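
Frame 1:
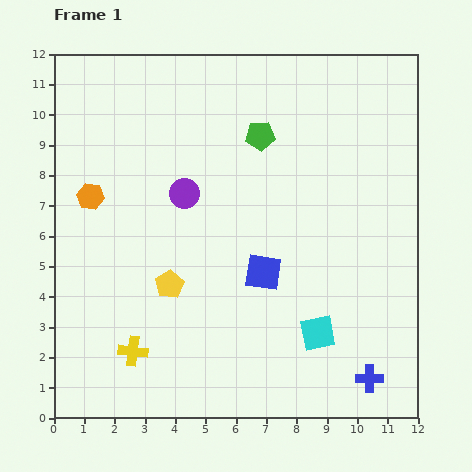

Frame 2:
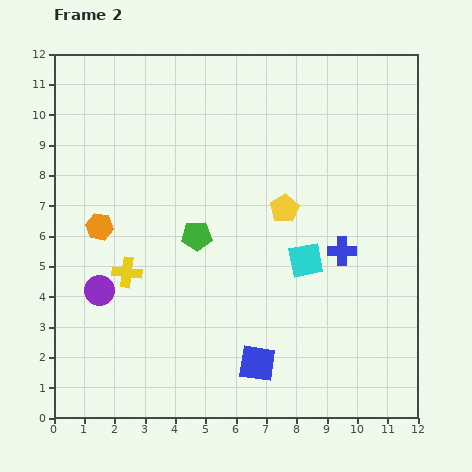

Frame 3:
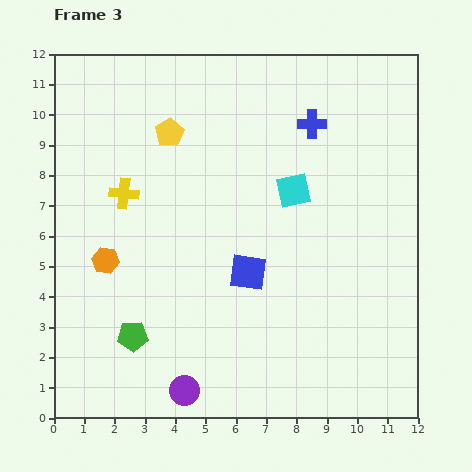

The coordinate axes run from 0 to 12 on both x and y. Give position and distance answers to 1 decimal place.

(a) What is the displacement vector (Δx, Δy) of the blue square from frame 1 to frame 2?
(-0.2, -3.0)

The blue square was at (6.9, 4.8) in frame 1 and (6.7, 1.8) in frame 2.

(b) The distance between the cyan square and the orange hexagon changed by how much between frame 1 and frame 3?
-2.1

Distance in frame 1: 8.7. Distance in frame 3: 6.6.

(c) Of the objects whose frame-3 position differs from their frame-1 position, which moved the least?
the blue square

(moved 0.5)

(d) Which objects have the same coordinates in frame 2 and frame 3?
none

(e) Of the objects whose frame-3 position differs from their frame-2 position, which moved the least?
the orange hexagon

(moved 1.1)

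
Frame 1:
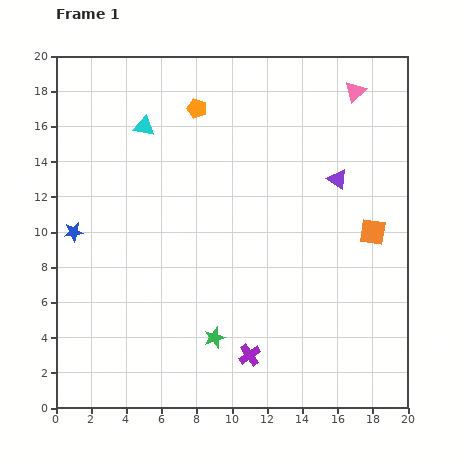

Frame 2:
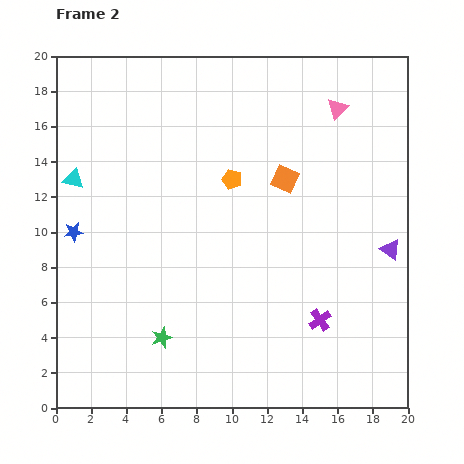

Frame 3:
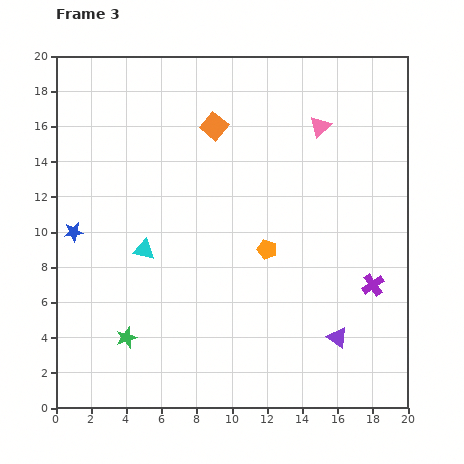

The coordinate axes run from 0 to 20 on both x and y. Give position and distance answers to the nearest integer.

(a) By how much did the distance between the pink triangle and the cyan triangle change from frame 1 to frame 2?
+4

Distance in frame 1: 12. Distance in frame 2: 16.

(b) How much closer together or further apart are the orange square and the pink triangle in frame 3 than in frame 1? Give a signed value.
-2

Distance in frame 1: 8. Distance in frame 3: 6.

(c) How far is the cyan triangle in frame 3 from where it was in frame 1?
7

The cyan triangle moved from (5, 16) to (5, 9), a distance of √(0² + 7²) ≈ 7.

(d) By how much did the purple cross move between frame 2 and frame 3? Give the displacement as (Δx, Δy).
(3, 2)

The purple cross was at (15, 5) in frame 2 and (18, 7) in frame 3.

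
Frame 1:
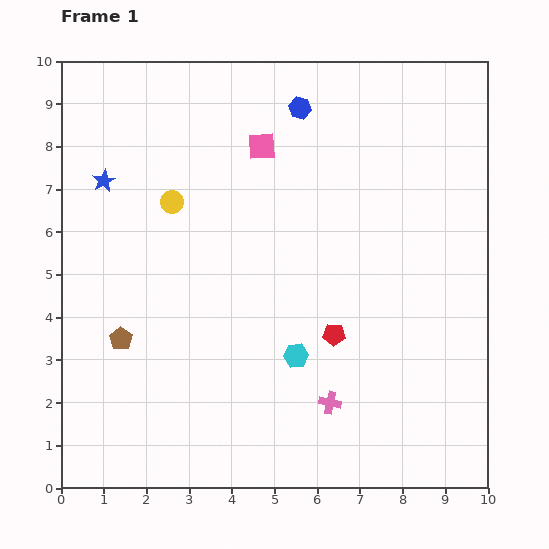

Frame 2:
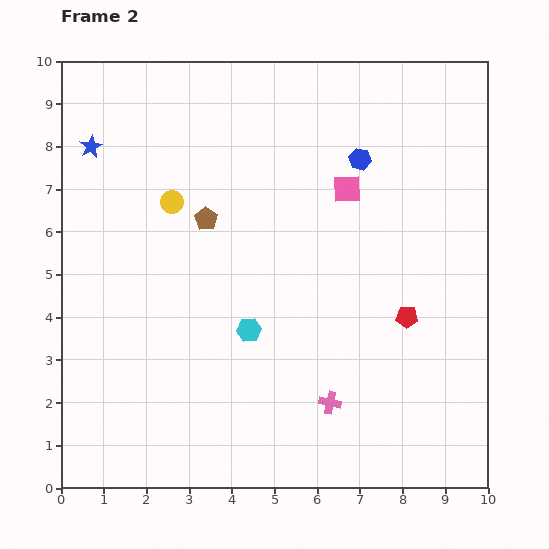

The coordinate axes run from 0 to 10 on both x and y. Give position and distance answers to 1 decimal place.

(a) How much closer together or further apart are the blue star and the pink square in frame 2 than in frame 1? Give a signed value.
+2.3

Distance in frame 1: 3.8. Distance in frame 2: 6.1.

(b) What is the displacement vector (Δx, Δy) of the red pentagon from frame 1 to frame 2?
(1.7, 0.4)

The red pentagon was at (6.4, 3.6) in frame 1 and (8.1, 4.0) in frame 2.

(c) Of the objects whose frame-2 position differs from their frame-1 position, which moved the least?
the blue star

(moved 0.9)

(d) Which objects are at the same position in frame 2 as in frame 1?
the pink cross, the yellow circle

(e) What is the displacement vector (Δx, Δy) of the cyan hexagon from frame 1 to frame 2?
(-1.1, 0.6)

The cyan hexagon was at (5.5, 3.1) in frame 1 and (4.4, 3.7) in frame 2.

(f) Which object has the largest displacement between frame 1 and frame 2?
the brown pentagon

(moved 3.4; next 2.2)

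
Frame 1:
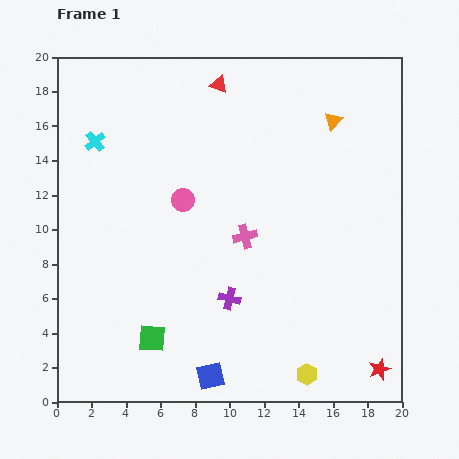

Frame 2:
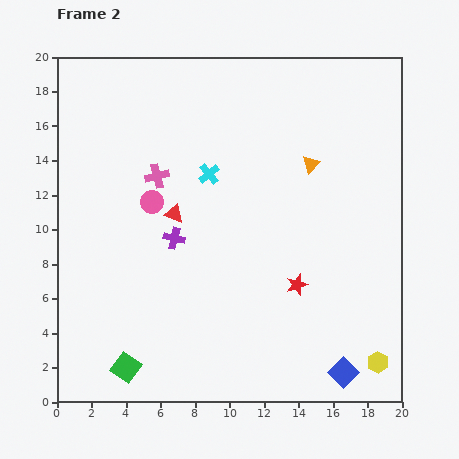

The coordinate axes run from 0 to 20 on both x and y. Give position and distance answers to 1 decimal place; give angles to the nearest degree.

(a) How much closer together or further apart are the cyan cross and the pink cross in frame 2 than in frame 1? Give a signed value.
-7.3

Distance in frame 1: 10.3. Distance in frame 2: 3.0.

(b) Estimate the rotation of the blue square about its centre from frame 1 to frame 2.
33° counter-clockwise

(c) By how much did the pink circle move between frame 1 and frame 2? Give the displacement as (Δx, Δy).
(-1.8, -0.1)

The pink circle was at (7.3, 11.7) in frame 1 and (5.5, 11.6) in frame 2.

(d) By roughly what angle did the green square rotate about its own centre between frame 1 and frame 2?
31° clockwise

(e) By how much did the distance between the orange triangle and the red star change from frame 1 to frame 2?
-7.7

Distance in frame 1: 14.7. Distance in frame 2: 7.0.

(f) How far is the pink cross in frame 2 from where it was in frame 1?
6.2

The pink cross moved from (10.9, 9.6) to (5.8, 13.1), a distance of √(5.1² + 3.5²) ≈ 6.2.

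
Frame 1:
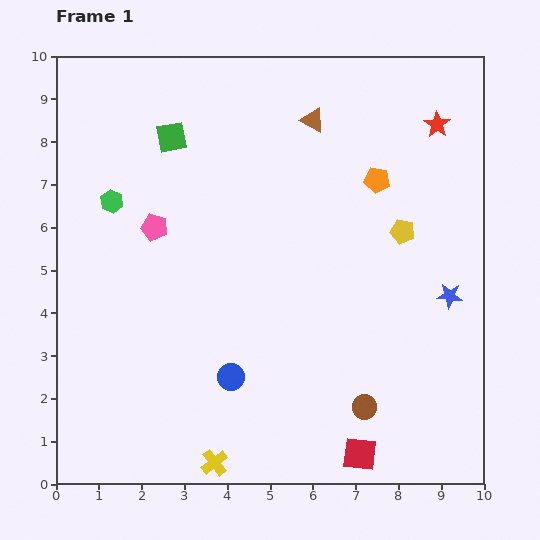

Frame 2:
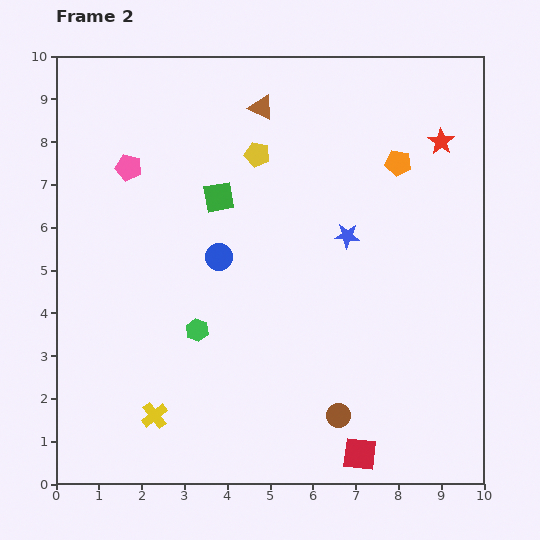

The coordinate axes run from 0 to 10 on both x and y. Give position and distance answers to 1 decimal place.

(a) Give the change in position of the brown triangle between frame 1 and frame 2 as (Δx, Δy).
(-1.2, 0.3)

The brown triangle was at (6.0, 8.5) in frame 1 and (4.8, 8.8) in frame 2.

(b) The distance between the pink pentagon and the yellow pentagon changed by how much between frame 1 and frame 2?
-2.8

Distance in frame 1: 5.8. Distance in frame 2: 3.0.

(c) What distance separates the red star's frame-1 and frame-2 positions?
0.4

The red star moved from (8.9, 8.4) to (9.0, 8.0), a distance of √(0.1² + 0.4²) ≈ 0.4.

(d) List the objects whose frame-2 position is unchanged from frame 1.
the red square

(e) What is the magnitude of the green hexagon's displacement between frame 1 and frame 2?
3.6

The green hexagon moved from (1.3, 6.6) to (3.3, 3.6), a distance of √(2.0² + 3.0²) ≈ 3.6.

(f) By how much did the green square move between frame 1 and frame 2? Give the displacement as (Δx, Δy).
(1.1, -1.4)

The green square was at (2.7, 8.1) in frame 1 and (3.8, 6.7) in frame 2.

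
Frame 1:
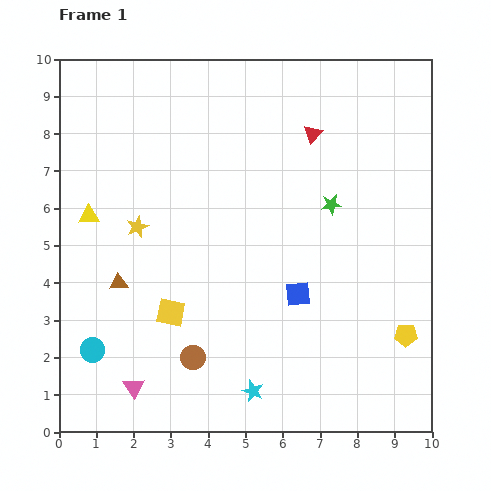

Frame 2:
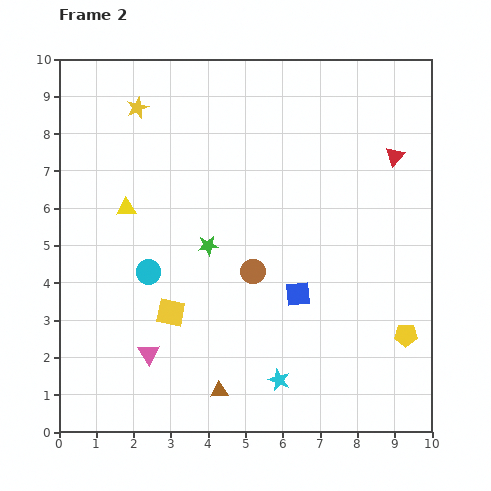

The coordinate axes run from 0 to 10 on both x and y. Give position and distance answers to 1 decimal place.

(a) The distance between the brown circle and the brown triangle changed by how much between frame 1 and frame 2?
+0.5

Distance in frame 1: 2.8. Distance in frame 2: 3.3.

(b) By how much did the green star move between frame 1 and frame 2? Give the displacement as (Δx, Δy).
(-3.3, -1.1)

The green star was at (7.3, 6.1) in frame 1 and (4.0, 5.0) in frame 2.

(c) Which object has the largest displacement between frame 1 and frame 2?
the brown triangle

(moved 4.0; next 3.5)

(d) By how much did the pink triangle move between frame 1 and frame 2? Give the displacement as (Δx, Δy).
(0.4, 0.9)

The pink triangle was at (2.0, 1.2) in frame 1 and (2.4, 2.1) in frame 2.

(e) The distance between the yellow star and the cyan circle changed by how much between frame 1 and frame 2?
+0.9

Distance in frame 1: 3.5. Distance in frame 2: 4.4.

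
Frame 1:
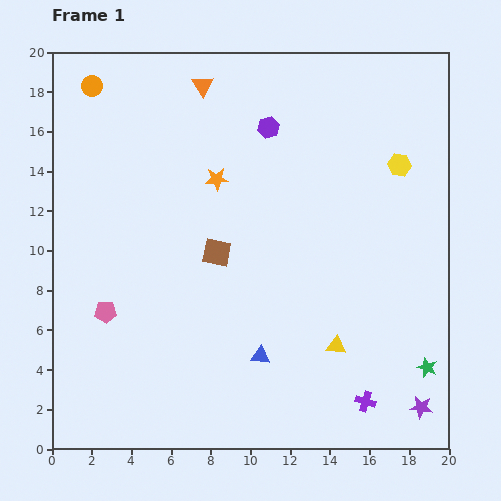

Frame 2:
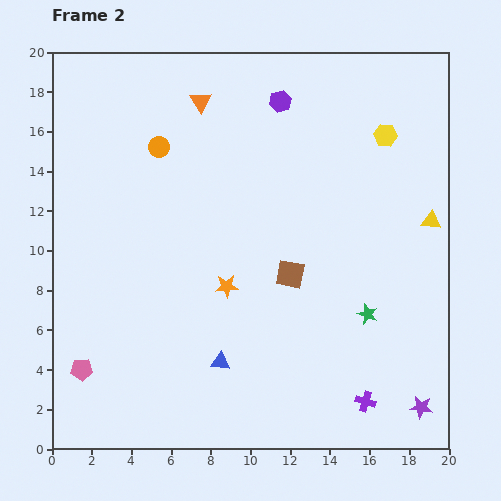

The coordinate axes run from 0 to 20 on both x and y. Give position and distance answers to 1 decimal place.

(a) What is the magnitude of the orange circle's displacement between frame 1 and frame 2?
4.6

The orange circle moved from (2.0, 18.3) to (5.4, 15.2), a distance of √(3.4² + 3.1²) ≈ 4.6.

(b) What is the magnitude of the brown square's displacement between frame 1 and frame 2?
3.9

The brown square moved from (8.3, 9.9) to (12.0, 8.8), a distance of √(3.7² + 1.1²) ≈ 3.9.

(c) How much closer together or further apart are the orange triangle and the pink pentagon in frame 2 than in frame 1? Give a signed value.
+2.4

Distance in frame 1: 12.4. Distance in frame 2: 14.8.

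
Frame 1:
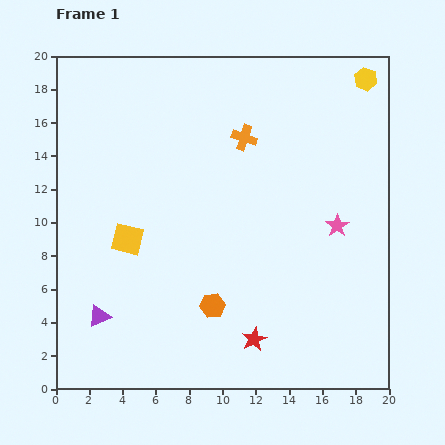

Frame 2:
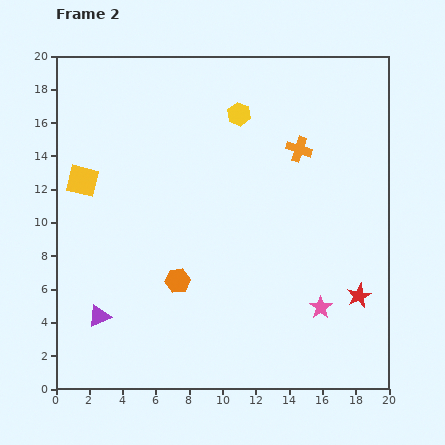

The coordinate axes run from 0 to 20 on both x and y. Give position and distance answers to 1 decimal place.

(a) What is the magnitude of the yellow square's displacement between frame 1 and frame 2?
4.4

The yellow square moved from (4.3, 9.0) to (1.6, 12.5), a distance of √(2.7² + 3.5²) ≈ 4.4.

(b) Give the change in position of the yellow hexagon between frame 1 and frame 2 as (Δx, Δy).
(-7.6, -2.1)

The yellow hexagon was at (18.6, 18.6) in frame 1 and (11.0, 16.5) in frame 2.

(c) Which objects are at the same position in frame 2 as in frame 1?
the purple triangle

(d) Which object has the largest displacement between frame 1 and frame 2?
the yellow hexagon

(moved 7.9; next 6.8)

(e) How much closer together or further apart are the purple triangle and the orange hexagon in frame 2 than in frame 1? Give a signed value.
-1.7

Distance in frame 1: 6.8. Distance in frame 2: 5.1.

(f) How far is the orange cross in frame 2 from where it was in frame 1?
3.4

The orange cross moved from (11.3, 15.1) to (14.6, 14.4), a distance of √(3.3² + 0.7²) ≈ 3.4.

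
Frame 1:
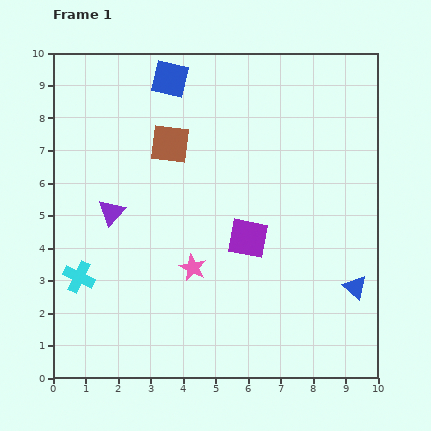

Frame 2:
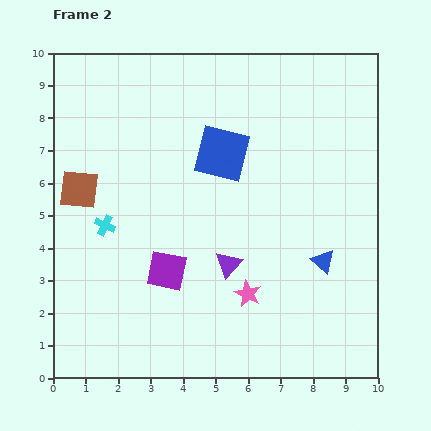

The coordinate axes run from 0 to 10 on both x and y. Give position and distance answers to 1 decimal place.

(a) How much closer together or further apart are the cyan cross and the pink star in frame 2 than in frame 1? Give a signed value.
+1.4

Distance in frame 1: 3.5. Distance in frame 2: 4.9.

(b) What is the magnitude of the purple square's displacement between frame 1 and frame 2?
2.7

The purple square moved from (6.0, 4.3) to (3.5, 3.3), a distance of √(2.5² + 1.0²) ≈ 2.7.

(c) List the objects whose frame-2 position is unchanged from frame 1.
none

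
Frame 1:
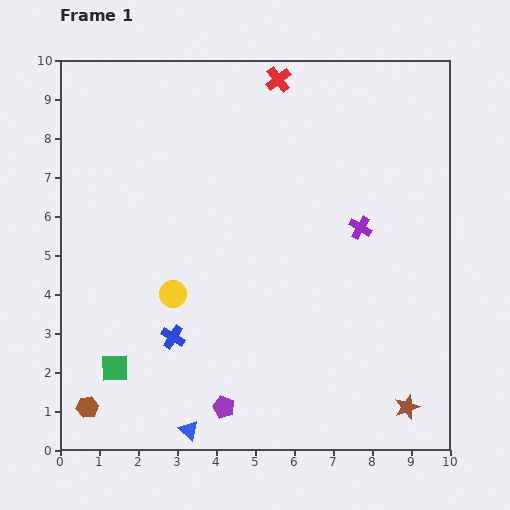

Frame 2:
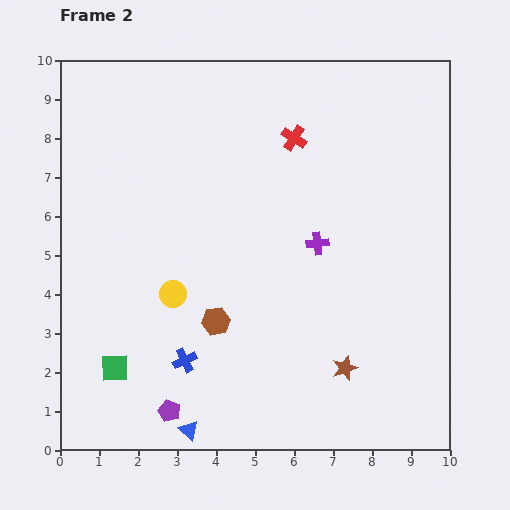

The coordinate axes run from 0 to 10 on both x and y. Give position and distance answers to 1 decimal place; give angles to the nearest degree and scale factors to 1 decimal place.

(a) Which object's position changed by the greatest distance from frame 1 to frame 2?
the brown hexagon

(moved 4.0; next 1.9)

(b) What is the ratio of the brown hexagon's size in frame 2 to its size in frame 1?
1.3×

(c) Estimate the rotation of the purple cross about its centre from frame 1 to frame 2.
35° counter-clockwise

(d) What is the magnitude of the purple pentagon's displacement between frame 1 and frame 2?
1.4

The purple pentagon moved from (4.2, 1.1) to (2.8, 1.0), a distance of √(1.4² + 0.1²) ≈ 1.4.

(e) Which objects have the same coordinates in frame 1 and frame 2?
the blue triangle, the green square, the yellow circle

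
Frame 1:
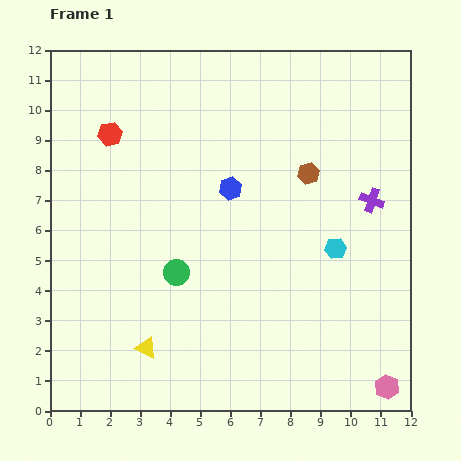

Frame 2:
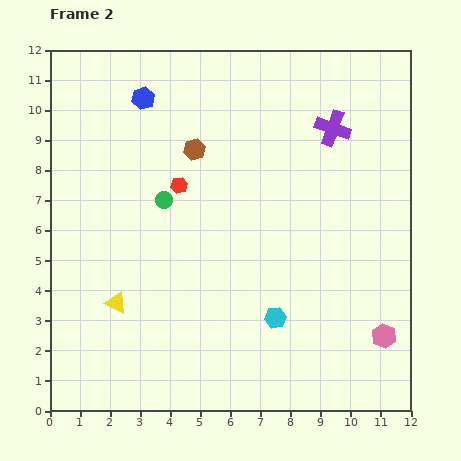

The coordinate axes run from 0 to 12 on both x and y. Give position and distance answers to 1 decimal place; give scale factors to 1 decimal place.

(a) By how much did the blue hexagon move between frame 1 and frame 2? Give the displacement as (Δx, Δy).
(-2.9, 3.0)

The blue hexagon was at (6.0, 7.4) in frame 1 and (3.1, 10.4) in frame 2.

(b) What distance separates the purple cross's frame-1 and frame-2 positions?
2.7

The purple cross moved from (10.7, 7.0) to (9.4, 9.4), a distance of √(1.3² + 2.4²) ≈ 2.7.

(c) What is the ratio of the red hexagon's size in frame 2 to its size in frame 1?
0.7×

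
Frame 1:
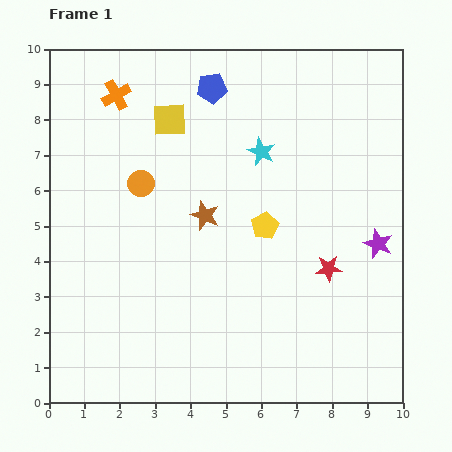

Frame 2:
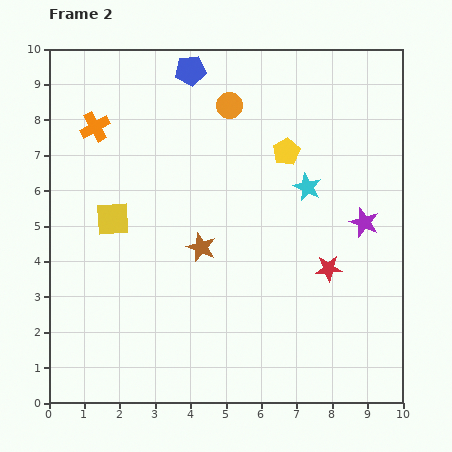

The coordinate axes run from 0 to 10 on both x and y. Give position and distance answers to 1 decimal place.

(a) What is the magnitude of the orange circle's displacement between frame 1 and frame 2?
3.3

The orange circle moved from (2.6, 6.2) to (5.1, 8.4), a distance of √(2.5² + 2.2²) ≈ 3.3.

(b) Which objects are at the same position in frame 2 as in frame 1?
the red star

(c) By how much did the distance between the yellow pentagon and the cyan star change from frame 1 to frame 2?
-0.9

Distance in frame 1: 2.1. Distance in frame 2: 1.2.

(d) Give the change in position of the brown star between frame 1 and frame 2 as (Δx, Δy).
(-0.1, -0.9)

The brown star was at (4.4, 5.3) in frame 1 and (4.3, 4.4) in frame 2.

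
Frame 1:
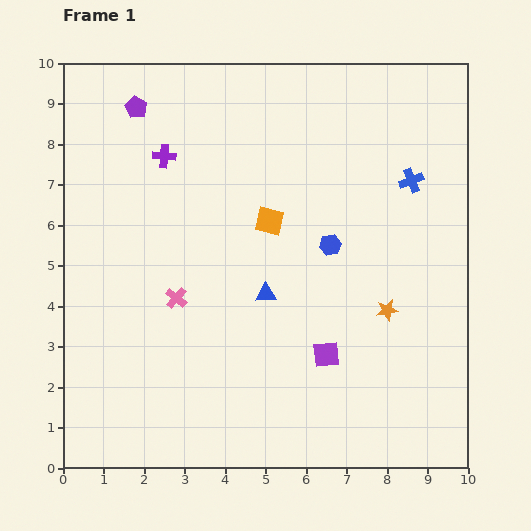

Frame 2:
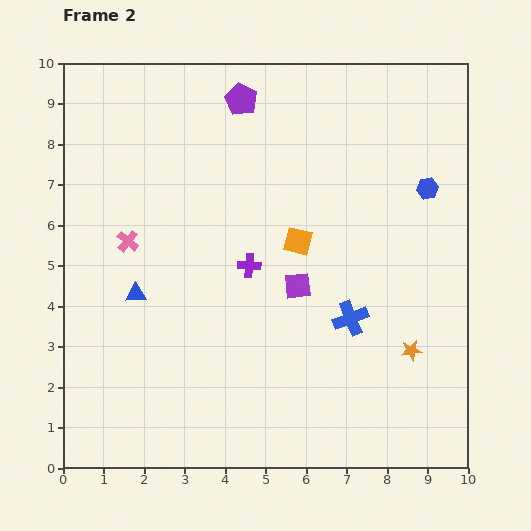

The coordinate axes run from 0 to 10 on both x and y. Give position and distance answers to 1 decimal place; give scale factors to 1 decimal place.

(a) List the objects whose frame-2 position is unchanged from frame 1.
none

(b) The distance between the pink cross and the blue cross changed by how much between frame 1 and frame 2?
-0.7

Distance in frame 1: 6.5. Distance in frame 2: 5.8.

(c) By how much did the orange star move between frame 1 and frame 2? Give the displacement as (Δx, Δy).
(0.6, -1.0)

The orange star was at (8.0, 3.9) in frame 1 and (8.6, 2.9) in frame 2.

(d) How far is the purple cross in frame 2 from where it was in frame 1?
3.4

The purple cross moved from (2.5, 7.7) to (4.6, 5.0), a distance of √(2.1² + 2.7²) ≈ 3.4.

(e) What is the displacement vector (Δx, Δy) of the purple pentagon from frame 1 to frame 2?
(2.6, 0.2)

The purple pentagon was at (1.8, 8.9) in frame 1 and (4.4, 9.1) in frame 2.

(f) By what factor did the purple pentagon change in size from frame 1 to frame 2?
1.5×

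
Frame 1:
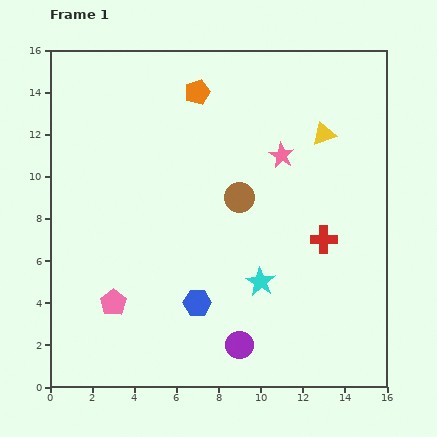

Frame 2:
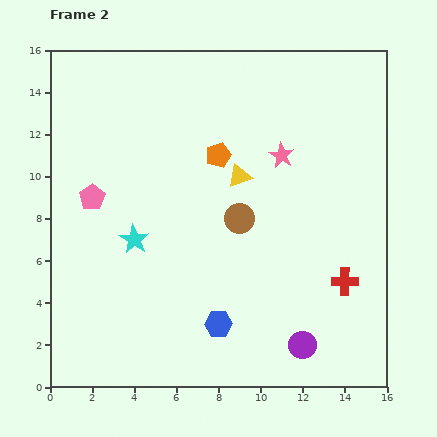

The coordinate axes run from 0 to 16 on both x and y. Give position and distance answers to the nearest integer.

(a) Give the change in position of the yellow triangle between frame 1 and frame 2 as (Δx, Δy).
(-4, -2)

The yellow triangle was at (13, 12) in frame 1 and (9, 10) in frame 2.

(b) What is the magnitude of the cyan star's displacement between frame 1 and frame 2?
6

The cyan star moved from (10, 5) to (4, 7), a distance of √(6² + 2²) ≈ 6.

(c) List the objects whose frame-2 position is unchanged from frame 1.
the pink star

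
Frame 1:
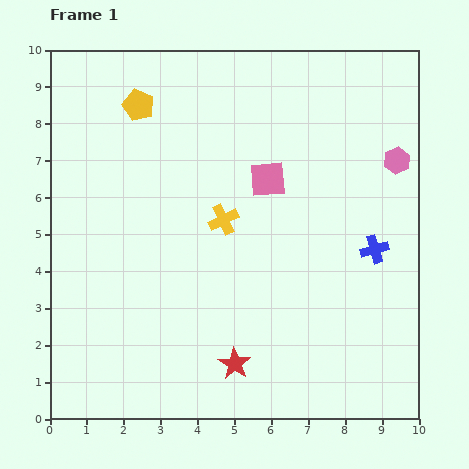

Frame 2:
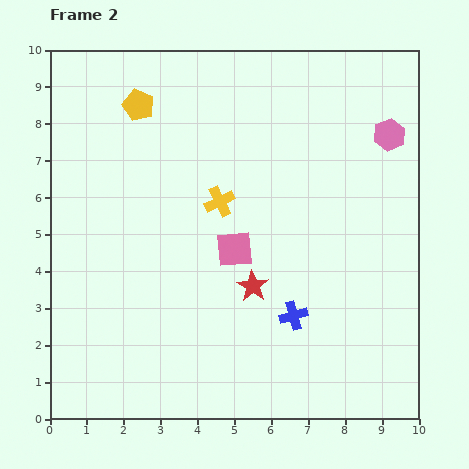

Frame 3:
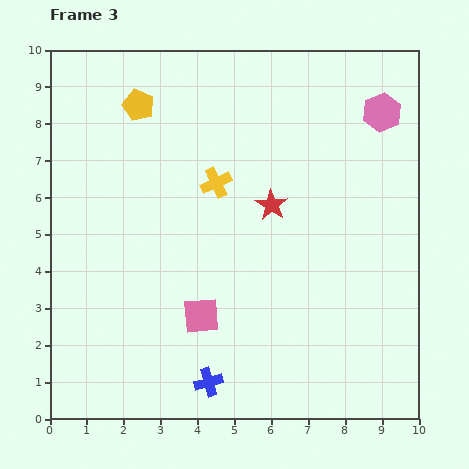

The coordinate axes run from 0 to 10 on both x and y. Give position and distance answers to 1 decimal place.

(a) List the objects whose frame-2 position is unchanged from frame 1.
the yellow pentagon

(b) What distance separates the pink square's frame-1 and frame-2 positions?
2.1

The pink square moved from (5.9, 6.5) to (5.0, 4.6), a distance of √(0.9² + 1.9²) ≈ 2.1.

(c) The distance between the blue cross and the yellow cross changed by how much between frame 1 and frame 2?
-0.5

Distance in frame 1: 4.2. Distance in frame 2: 3.7.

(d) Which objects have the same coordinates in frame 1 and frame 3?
the yellow pentagon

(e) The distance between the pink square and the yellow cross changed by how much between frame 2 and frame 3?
+2.2

Distance in frame 2: 1.4. Distance in frame 3: 3.6.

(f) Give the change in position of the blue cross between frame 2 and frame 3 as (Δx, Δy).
(-2.3, -1.8)

The blue cross was at (6.6, 2.8) in frame 2 and (4.3, 1.0) in frame 3.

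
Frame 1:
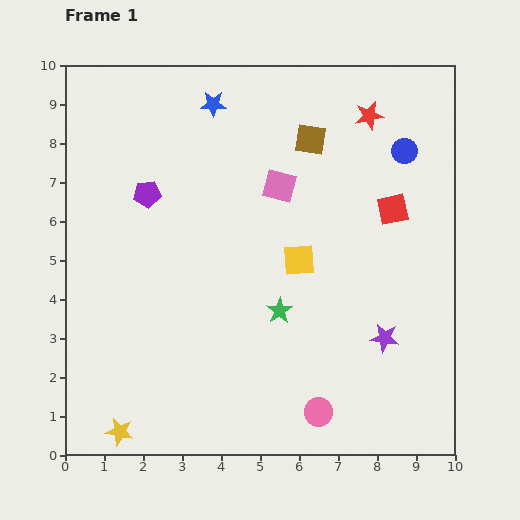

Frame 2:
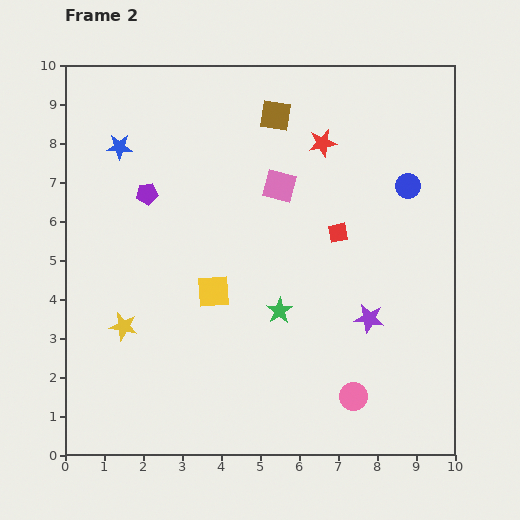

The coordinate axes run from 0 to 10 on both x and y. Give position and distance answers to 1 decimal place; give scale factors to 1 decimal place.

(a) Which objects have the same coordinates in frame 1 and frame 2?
the purple pentagon, the pink square, the green star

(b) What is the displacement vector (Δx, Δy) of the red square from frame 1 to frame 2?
(-1.4, -0.6)

The red square was at (8.4, 6.3) in frame 1 and (7.0, 5.7) in frame 2.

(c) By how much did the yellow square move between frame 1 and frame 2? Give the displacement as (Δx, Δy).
(-2.2, -0.8)

The yellow square was at (6.0, 5.0) in frame 1 and (3.8, 4.2) in frame 2.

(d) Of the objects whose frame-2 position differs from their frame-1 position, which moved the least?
the purple star

(moved 0.6)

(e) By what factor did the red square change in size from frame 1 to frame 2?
0.6×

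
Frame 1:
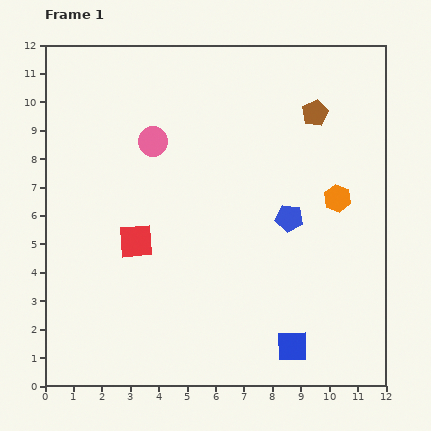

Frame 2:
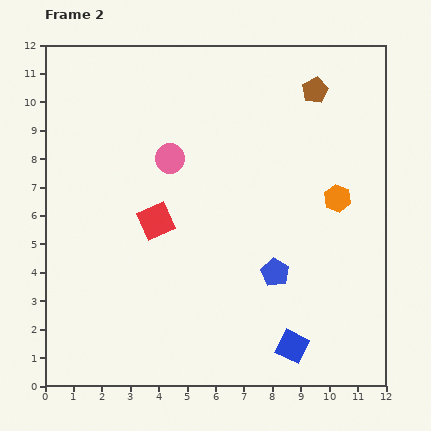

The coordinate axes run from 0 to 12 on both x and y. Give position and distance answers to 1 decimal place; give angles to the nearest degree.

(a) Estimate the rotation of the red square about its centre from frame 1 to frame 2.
19° counter-clockwise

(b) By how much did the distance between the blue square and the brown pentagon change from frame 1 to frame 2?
+0.8

Distance in frame 1: 8.2. Distance in frame 2: 9.0.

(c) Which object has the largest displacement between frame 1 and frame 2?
the blue pentagon

(moved 2.0; next 1.0)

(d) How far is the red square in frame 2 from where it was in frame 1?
1.0

The red square moved from (3.2, 5.1) to (3.9, 5.8), a distance of √(0.7² + 0.7²) ≈ 1.0.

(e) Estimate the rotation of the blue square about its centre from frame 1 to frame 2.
28° clockwise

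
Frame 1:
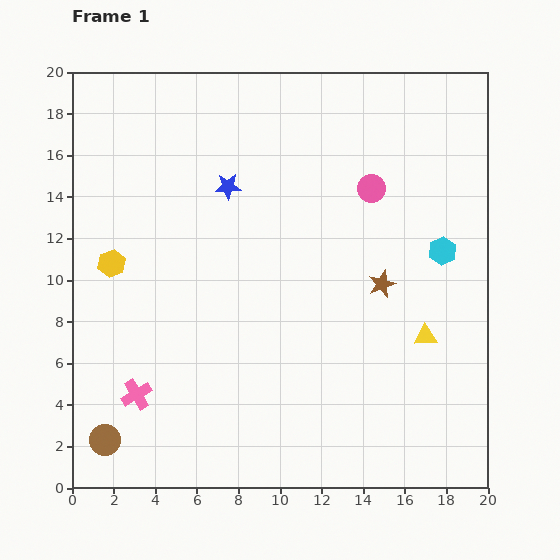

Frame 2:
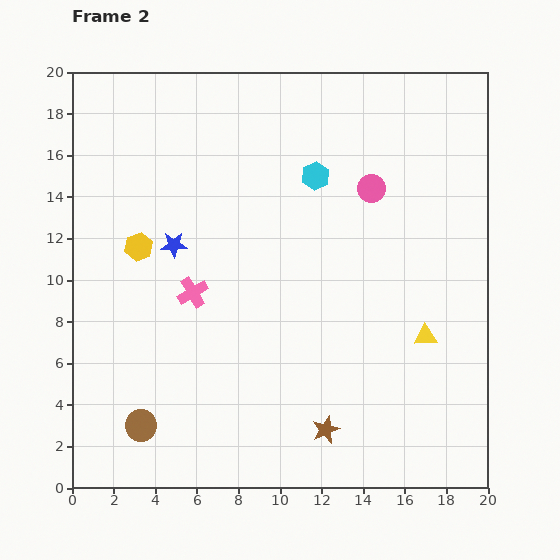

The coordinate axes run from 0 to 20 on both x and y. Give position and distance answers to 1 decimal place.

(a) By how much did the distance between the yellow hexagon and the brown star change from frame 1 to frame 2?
-0.4

Distance in frame 1: 13.0. Distance in frame 2: 12.6.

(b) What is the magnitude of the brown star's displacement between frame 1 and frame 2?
7.5

The brown star moved from (14.9, 9.8) to (12.2, 2.8), a distance of √(2.7² + 7.0²) ≈ 7.5.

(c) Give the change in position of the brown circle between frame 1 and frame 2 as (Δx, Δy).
(1.7, 0.7)

The brown circle was at (1.6, 2.3) in frame 1 and (3.3, 3.0) in frame 2.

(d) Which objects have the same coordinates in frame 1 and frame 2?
the pink circle, the yellow triangle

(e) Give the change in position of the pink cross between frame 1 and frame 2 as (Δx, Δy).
(2.7, 4.9)

The pink cross was at (3.1, 4.5) in frame 1 and (5.8, 9.4) in frame 2.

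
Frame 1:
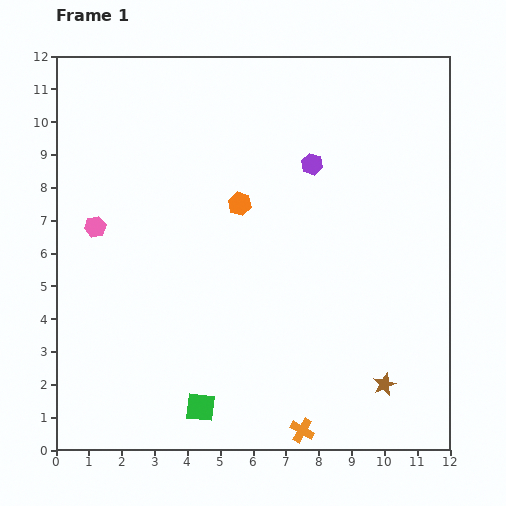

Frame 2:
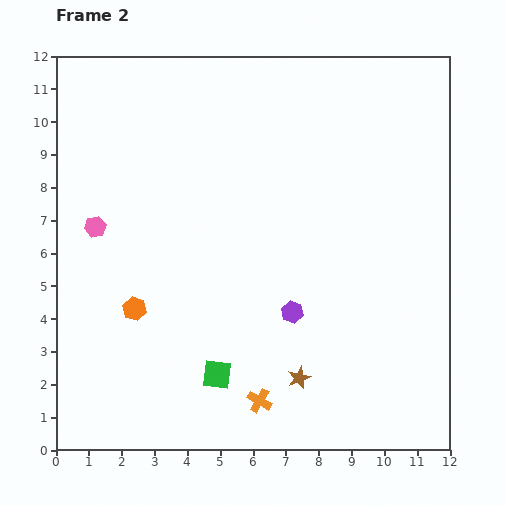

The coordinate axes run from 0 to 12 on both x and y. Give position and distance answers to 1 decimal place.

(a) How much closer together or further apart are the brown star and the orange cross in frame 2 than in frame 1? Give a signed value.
-1.5

Distance in frame 1: 2.9. Distance in frame 2: 1.4.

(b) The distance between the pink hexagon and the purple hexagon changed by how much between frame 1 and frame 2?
-0.4

Distance in frame 1: 6.9. Distance in frame 2: 6.5.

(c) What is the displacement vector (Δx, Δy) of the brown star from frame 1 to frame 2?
(-2.6, 0.2)

The brown star was at (10.0, 2.0) in frame 1 and (7.4, 2.2) in frame 2.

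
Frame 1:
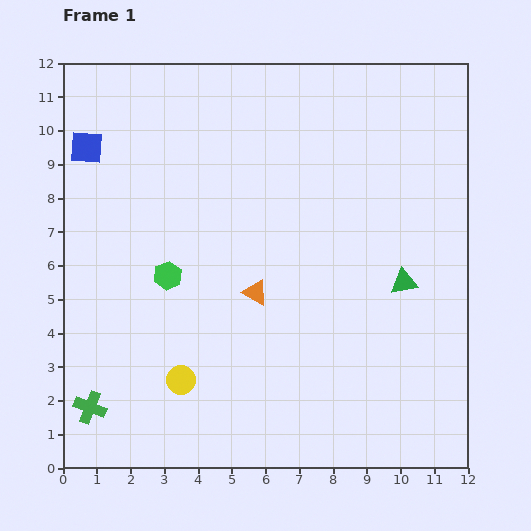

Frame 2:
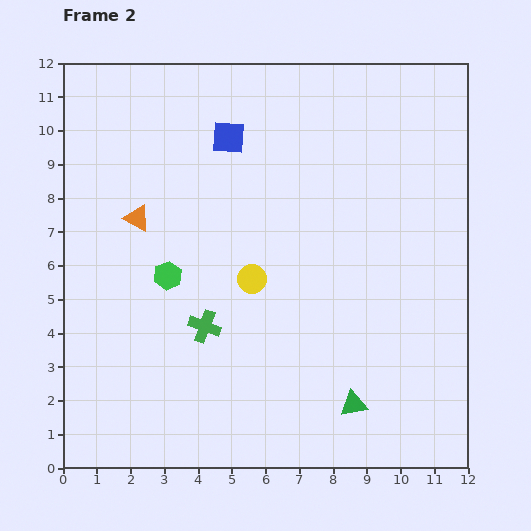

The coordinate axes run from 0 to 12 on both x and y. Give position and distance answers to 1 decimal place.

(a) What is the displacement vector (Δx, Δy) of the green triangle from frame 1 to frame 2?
(-1.5, -3.6)

The green triangle was at (10.1, 5.5) in frame 1 and (8.6, 1.9) in frame 2.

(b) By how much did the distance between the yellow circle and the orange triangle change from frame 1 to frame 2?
+0.4

Distance in frame 1: 3.4. Distance in frame 2: 3.8.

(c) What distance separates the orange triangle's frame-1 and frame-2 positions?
4.1

The orange triangle moved from (5.7, 5.2) to (2.2, 7.4), a distance of √(3.5² + 2.2²) ≈ 4.1.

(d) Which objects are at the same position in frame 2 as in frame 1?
the green hexagon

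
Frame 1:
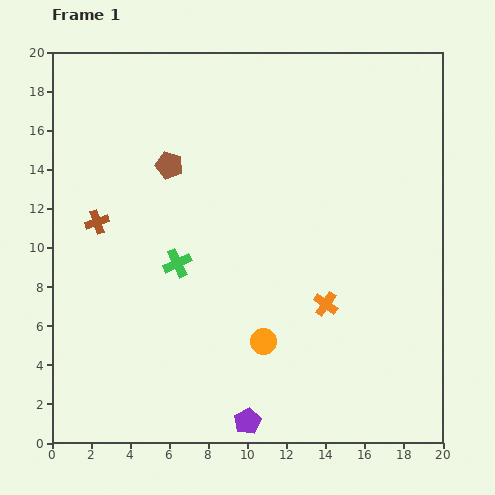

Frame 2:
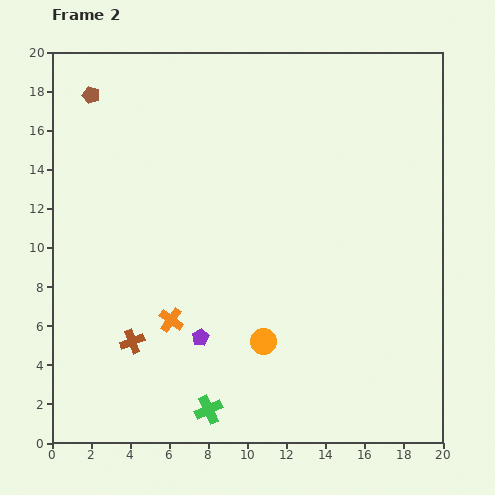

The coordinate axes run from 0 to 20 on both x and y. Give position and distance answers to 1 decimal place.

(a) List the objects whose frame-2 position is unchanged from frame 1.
the orange circle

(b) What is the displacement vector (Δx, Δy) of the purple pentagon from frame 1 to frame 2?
(-2.4, 4.3)

The purple pentagon was at (10.0, 1.1) in frame 1 and (7.6, 5.4) in frame 2.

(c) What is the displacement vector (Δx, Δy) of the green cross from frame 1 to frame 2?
(1.6, -7.5)

The green cross was at (6.4, 9.2) in frame 1 and (8.0, 1.7) in frame 2.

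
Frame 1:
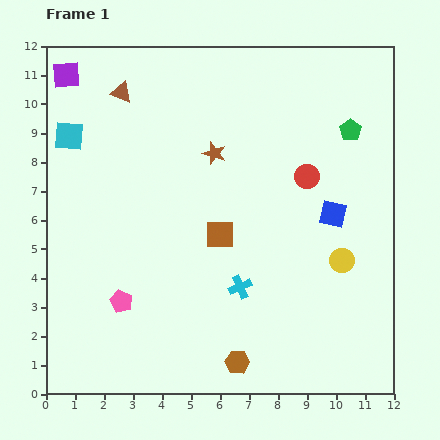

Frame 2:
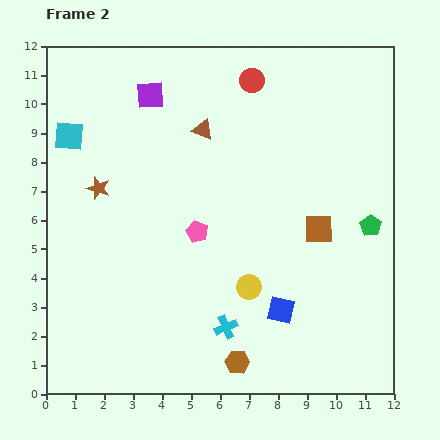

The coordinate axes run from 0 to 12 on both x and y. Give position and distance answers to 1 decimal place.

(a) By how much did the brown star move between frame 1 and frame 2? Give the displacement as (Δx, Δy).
(-4.0, -1.2)

The brown star was at (5.8, 8.3) in frame 1 and (1.8, 7.1) in frame 2.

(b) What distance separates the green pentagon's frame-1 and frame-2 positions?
3.4

The green pentagon moved from (10.5, 9.1) to (11.2, 5.8), a distance of √(0.7² + 3.3²) ≈ 3.4.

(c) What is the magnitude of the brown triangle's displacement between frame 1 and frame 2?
3.1

The brown triangle moved from (2.6, 10.4) to (5.4, 9.1), a distance of √(2.8² + 1.3²) ≈ 3.1.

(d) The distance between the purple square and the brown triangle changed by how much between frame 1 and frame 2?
+0.2

Distance in frame 1: 2.0. Distance in frame 2: 2.2.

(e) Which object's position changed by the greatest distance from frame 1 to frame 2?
the brown star

(moved 4.2; next 3.8)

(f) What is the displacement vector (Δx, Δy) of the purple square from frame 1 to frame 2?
(2.9, -0.7)

The purple square was at (0.7, 11.0) in frame 1 and (3.6, 10.3) in frame 2.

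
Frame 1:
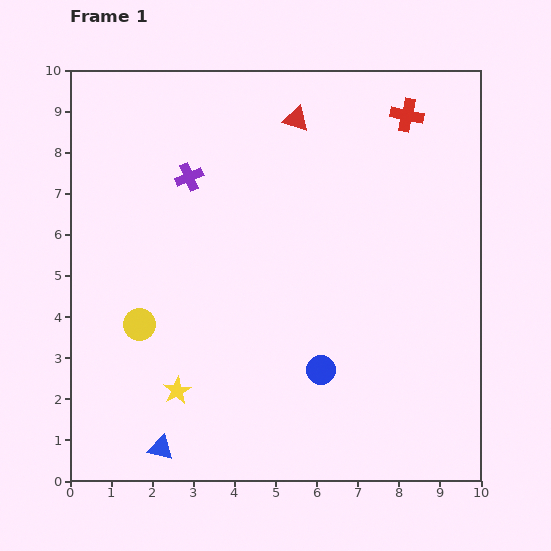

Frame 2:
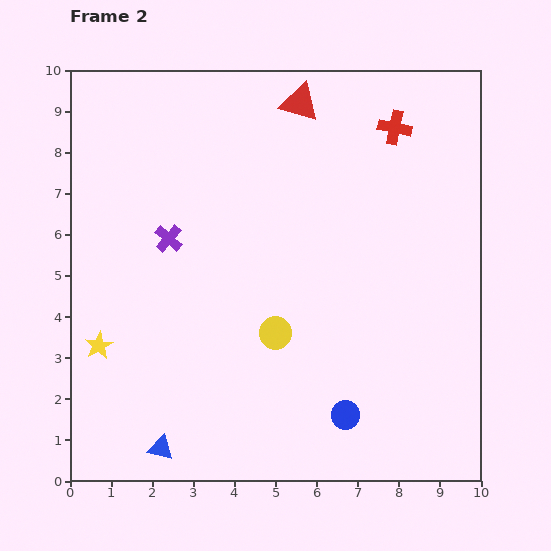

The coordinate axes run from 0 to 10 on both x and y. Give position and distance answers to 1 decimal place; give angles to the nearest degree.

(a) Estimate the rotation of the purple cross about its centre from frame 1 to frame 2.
26° counter-clockwise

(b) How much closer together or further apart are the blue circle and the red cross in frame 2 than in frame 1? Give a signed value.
+0.6

Distance in frame 1: 6.5. Distance in frame 2: 7.1.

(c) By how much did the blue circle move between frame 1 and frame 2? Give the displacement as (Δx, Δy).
(0.6, -1.1)

The blue circle was at (6.1, 2.7) in frame 1 and (6.7, 1.6) in frame 2.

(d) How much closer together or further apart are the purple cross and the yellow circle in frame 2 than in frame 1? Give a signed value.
-0.3

Distance in frame 1: 3.8. Distance in frame 2: 3.5.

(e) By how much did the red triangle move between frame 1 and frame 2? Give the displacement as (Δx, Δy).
(0.1, 0.4)

The red triangle was at (5.5, 8.8) in frame 1 and (5.6, 9.2) in frame 2.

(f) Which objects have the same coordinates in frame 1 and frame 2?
the blue triangle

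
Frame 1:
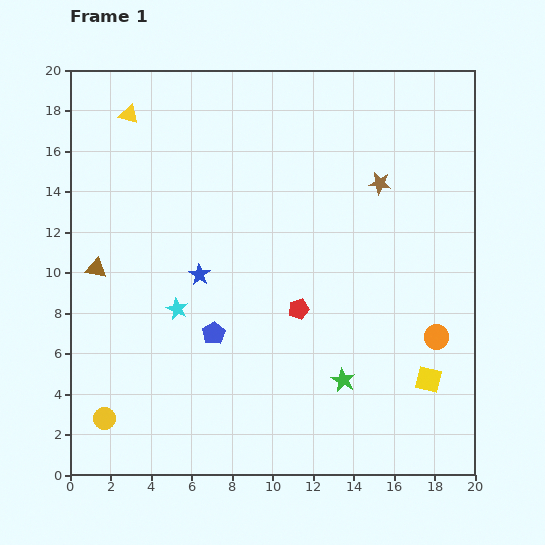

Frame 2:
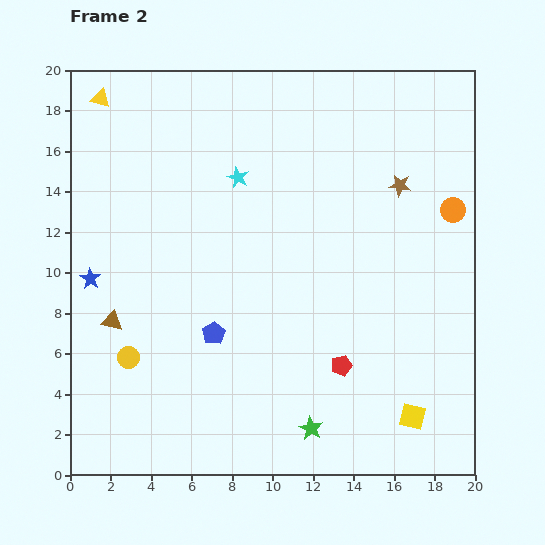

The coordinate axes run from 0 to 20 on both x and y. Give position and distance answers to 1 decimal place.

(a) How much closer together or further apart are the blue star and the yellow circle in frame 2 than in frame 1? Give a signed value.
-4.2

Distance in frame 1: 8.5. Distance in frame 2: 4.3.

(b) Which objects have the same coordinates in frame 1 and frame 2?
the blue pentagon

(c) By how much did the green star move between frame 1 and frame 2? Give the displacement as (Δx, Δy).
(-1.6, -2.4)

The green star was at (13.5, 4.7) in frame 1 and (11.9, 2.3) in frame 2.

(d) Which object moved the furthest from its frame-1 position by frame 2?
the cyan star

(moved 7.2; next 6.4)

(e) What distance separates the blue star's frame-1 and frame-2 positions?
5.4

The blue star moved from (6.4, 9.9) to (1.0, 9.7), a distance of √(5.4² + 0.2²) ≈ 5.4.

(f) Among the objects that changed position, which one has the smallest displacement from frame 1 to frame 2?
the brown star

(moved 1.0)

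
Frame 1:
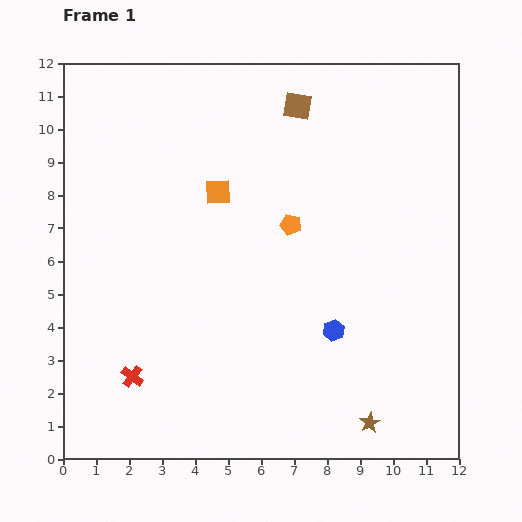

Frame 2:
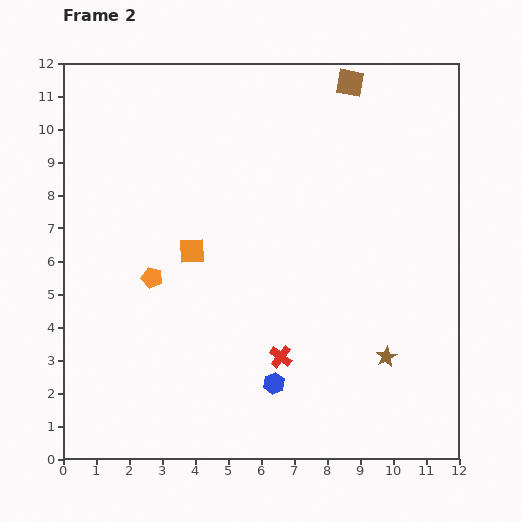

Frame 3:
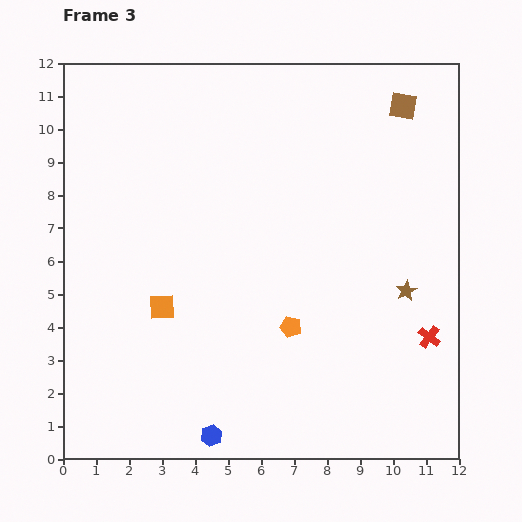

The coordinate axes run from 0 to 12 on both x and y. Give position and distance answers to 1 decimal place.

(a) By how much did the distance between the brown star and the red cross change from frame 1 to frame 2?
-4.1

Distance in frame 1: 7.3. Distance in frame 2: 3.2.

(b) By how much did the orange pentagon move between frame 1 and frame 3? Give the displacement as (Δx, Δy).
(0.0, -3.1)

The orange pentagon was at (6.9, 7.1) in frame 1 and (6.9, 4.0) in frame 3.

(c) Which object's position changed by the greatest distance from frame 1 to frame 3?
the red cross

(moved 9.1; next 4.9)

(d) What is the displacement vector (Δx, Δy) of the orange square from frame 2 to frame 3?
(-0.9, -1.7)

The orange square was at (3.9, 6.3) in frame 2 and (3.0, 4.6) in frame 3.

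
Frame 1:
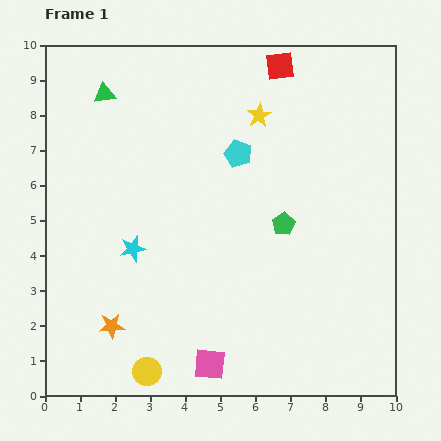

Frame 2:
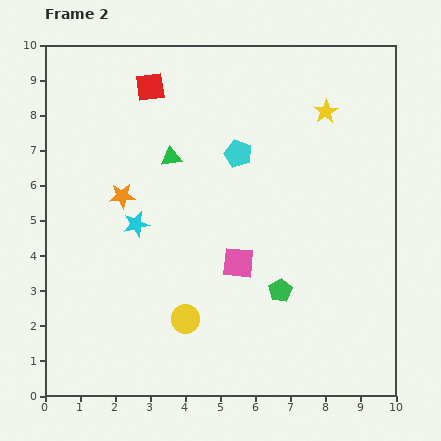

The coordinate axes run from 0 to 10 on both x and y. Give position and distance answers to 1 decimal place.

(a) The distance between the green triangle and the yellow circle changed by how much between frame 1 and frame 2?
-3.4

Distance in frame 1: 8.0. Distance in frame 2: 4.6.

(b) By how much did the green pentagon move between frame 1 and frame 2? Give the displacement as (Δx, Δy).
(-0.1, -1.9)

The green pentagon was at (6.8, 4.9) in frame 1 and (6.7, 3.0) in frame 2.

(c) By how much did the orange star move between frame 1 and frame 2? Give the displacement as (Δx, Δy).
(0.3, 3.7)

The orange star was at (1.9, 2.0) in frame 1 and (2.2, 5.7) in frame 2.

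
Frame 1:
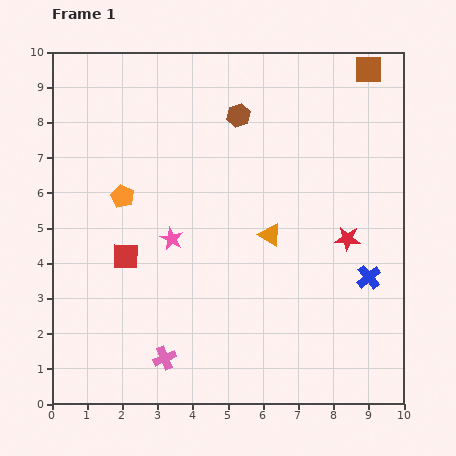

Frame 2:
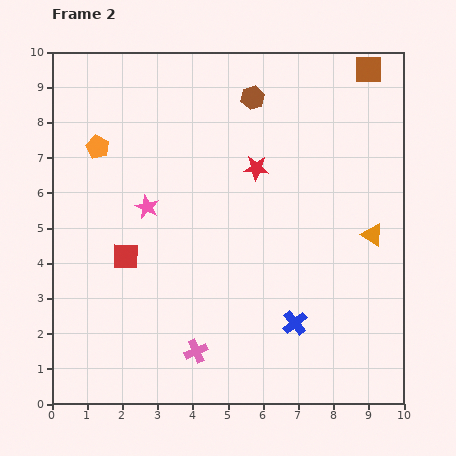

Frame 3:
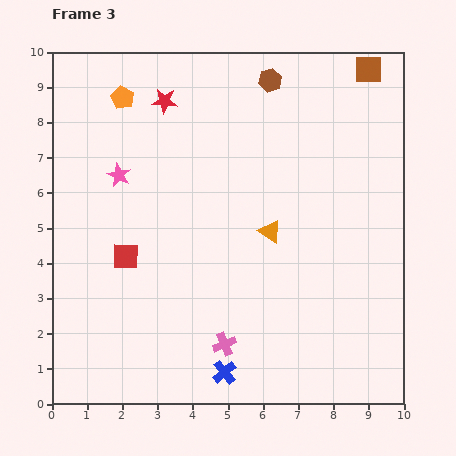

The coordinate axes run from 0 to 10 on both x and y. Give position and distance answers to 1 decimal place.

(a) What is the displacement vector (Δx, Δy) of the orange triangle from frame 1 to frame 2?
(2.9, 0.0)

The orange triangle was at (6.2, 4.8) in frame 1 and (9.1, 4.8) in frame 2.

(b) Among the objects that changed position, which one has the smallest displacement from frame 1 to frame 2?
the brown hexagon

(moved 0.6)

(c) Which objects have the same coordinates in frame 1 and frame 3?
the red square, the brown square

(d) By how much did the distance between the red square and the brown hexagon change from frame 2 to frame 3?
+0.7

Distance in frame 2: 5.8. Distance in frame 3: 6.5.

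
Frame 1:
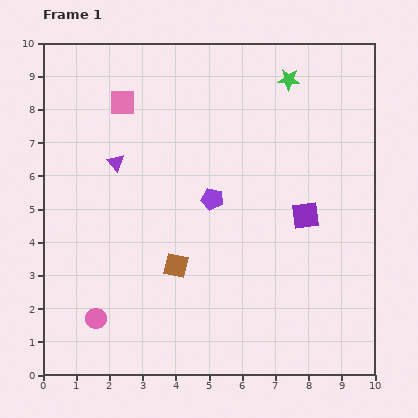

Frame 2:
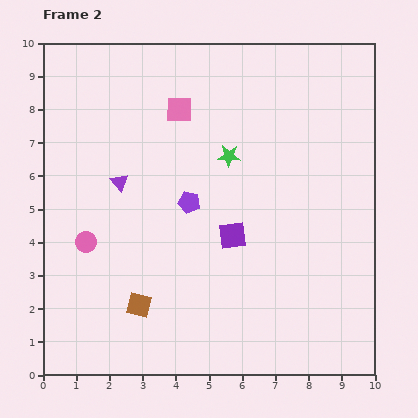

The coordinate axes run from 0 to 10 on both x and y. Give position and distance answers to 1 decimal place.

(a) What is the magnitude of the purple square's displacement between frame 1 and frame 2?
2.3

The purple square moved from (7.9, 4.8) to (5.7, 4.2), a distance of √(2.2² + 0.6²) ≈ 2.3.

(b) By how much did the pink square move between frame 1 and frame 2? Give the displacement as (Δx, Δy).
(1.7, -0.2)

The pink square was at (2.4, 8.2) in frame 1 and (4.1, 8.0) in frame 2.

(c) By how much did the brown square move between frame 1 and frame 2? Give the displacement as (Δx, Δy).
(-1.1, -1.2)

The brown square was at (4.0, 3.3) in frame 1 and (2.9, 2.1) in frame 2.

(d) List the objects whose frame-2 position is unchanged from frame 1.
none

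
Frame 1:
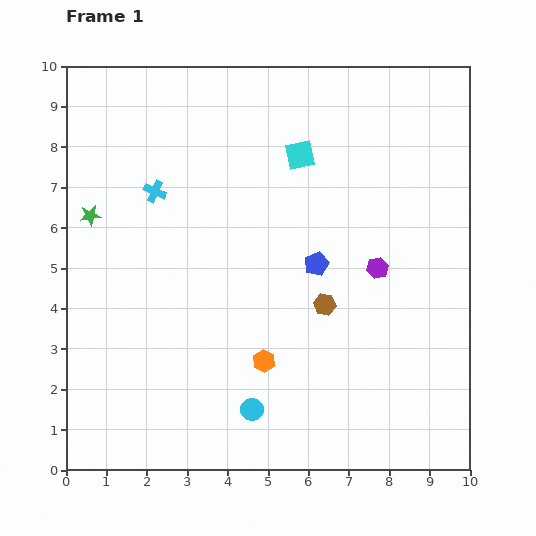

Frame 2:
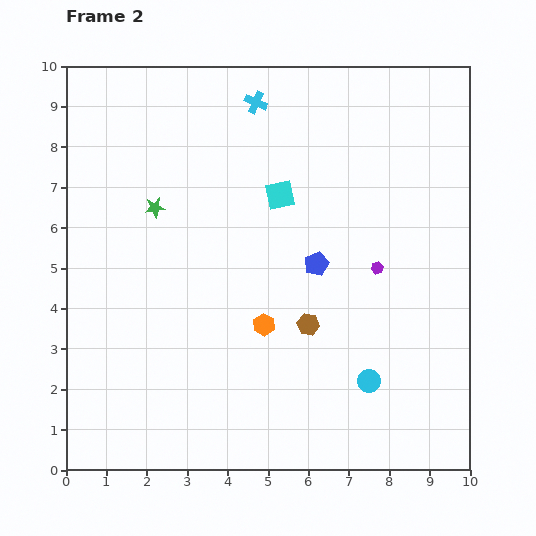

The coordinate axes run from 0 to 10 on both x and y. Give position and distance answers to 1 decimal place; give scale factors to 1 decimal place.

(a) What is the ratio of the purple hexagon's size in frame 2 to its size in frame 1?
0.6×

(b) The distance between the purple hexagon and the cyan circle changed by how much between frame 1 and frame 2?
-1.9

Distance in frame 1: 4.7. Distance in frame 2: 2.8.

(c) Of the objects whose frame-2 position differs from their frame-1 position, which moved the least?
the brown hexagon

(moved 0.6)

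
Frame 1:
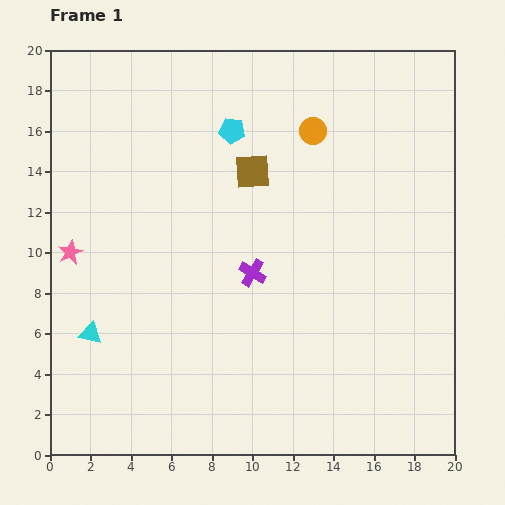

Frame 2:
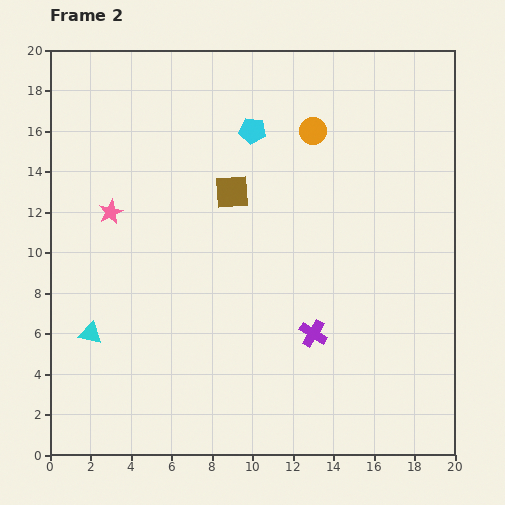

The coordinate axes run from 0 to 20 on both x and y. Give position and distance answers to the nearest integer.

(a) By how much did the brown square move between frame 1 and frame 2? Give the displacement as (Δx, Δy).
(-1, -1)

The brown square was at (10, 14) in frame 1 and (9, 13) in frame 2.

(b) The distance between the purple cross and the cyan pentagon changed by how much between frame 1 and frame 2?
+3

Distance in frame 1: 7. Distance in frame 2: 10.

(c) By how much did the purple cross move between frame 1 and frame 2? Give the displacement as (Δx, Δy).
(3, -3)

The purple cross was at (10, 9) in frame 1 and (13, 6) in frame 2.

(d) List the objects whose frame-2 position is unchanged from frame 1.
the cyan triangle, the orange circle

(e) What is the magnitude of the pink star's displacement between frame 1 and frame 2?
3

The pink star moved from (1, 10) to (3, 12), a distance of √(2² + 2²) ≈ 3.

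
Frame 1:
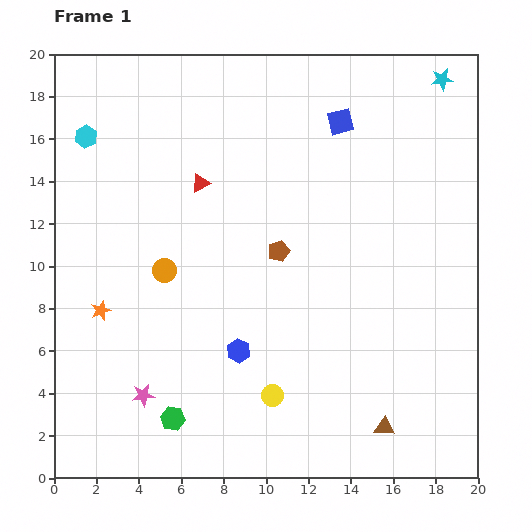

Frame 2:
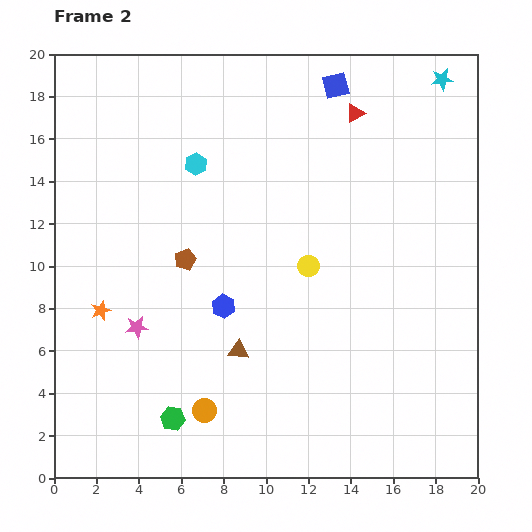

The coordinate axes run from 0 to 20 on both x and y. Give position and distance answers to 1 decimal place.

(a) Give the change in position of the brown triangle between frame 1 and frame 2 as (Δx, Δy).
(-6.9, 3.6)

The brown triangle was at (15.6, 2.4) in frame 1 and (8.7, 6.0) in frame 2.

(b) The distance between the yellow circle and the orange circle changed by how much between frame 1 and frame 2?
+0.6

Distance in frame 1: 7.8. Distance in frame 2: 8.4.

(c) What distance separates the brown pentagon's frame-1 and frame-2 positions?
4.4

The brown pentagon moved from (10.6, 10.7) to (6.2, 10.3), a distance of √(4.4² + 0.4²) ≈ 4.4.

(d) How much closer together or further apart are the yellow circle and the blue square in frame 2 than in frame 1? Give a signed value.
-4.7

Distance in frame 1: 13.3. Distance in frame 2: 8.6.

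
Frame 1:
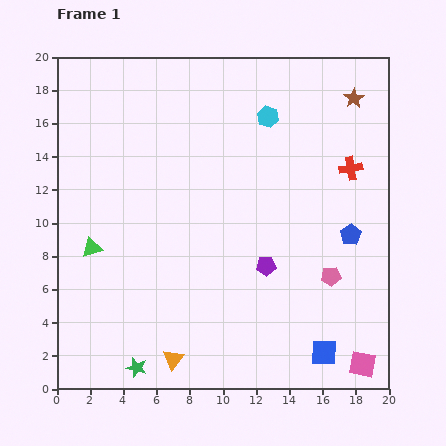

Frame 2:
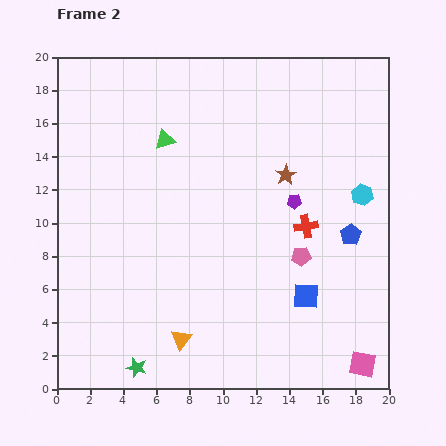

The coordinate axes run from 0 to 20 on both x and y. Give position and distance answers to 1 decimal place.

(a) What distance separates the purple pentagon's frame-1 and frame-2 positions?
4.3

The purple pentagon moved from (12.6, 7.4) to (14.3, 11.3), a distance of √(1.7² + 3.9²) ≈ 4.3.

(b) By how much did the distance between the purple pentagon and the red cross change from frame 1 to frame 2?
-6.1

Distance in frame 1: 7.8. Distance in frame 2: 1.7.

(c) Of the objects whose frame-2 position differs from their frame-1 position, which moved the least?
the orange triangle

(moved 1.3)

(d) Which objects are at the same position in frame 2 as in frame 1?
the blue pentagon, the pink square, the green star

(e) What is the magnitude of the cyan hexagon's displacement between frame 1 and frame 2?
7.4

The cyan hexagon moved from (12.7, 16.4) to (18.4, 11.7), a distance of √(5.7² + 4.7²) ≈ 7.4.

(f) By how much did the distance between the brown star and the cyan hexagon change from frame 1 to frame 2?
-0.5

Distance in frame 1: 5.3. Distance in frame 2: 4.8.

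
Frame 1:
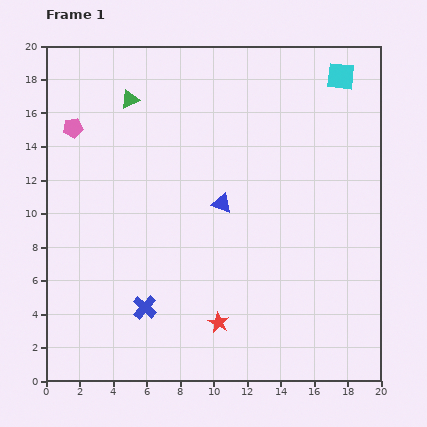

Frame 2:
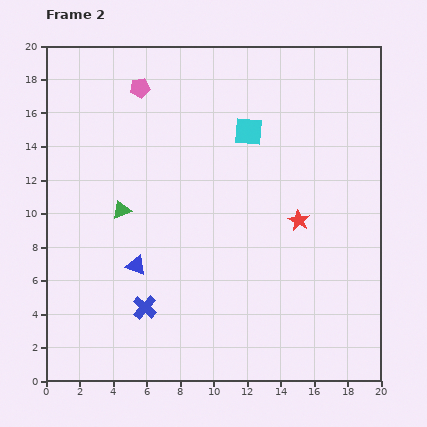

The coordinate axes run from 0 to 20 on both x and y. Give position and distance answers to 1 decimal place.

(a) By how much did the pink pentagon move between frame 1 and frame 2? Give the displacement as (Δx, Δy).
(4.0, 2.4)

The pink pentagon was at (1.6, 15.1) in frame 1 and (5.6, 17.5) in frame 2.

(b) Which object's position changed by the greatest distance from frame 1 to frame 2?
the red star

(moved 7.8; next 6.6)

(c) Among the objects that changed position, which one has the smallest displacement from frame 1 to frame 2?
the pink pentagon

(moved 4.7)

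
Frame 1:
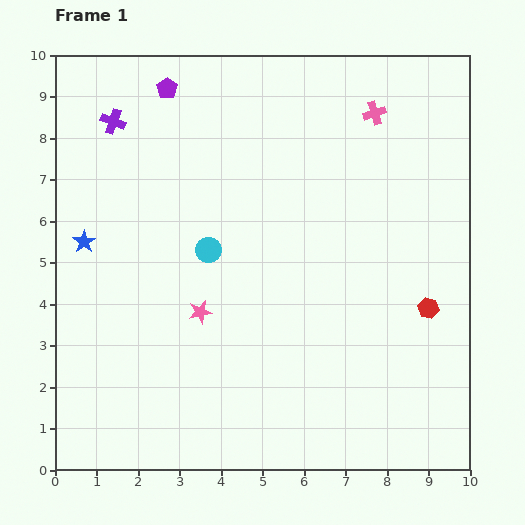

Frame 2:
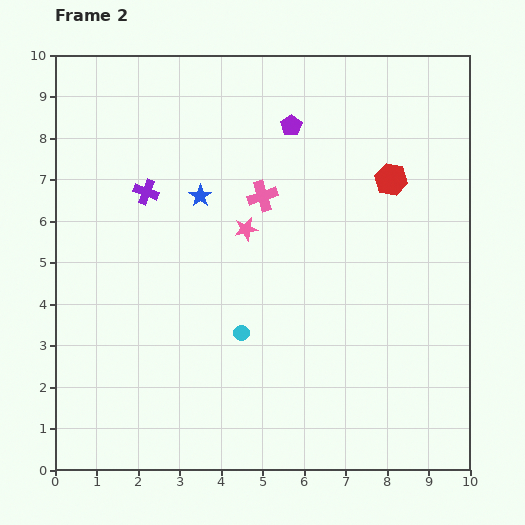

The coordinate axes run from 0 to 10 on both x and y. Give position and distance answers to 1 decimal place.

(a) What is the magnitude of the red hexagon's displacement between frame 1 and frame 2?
3.2

The red hexagon moved from (9.0, 3.9) to (8.1, 7.0), a distance of √(0.9² + 3.1²) ≈ 3.2.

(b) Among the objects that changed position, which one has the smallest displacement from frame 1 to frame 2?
the purple cross

(moved 1.9)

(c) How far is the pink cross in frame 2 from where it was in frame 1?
3.4

The pink cross moved from (7.7, 8.6) to (5.0, 6.6), a distance of √(2.7² + 2.0²) ≈ 3.4.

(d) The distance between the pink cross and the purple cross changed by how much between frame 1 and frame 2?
-3.5

Distance in frame 1: 6.3. Distance in frame 2: 2.8.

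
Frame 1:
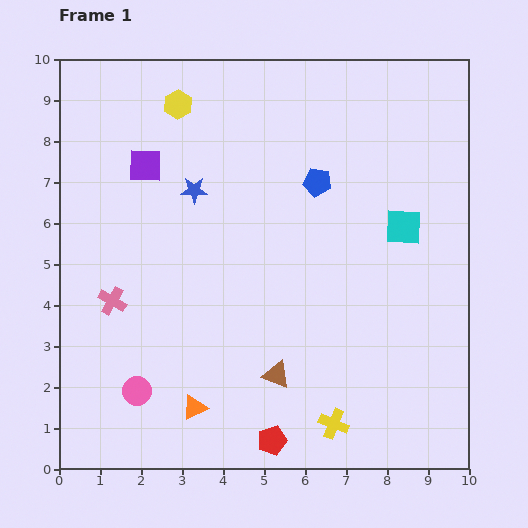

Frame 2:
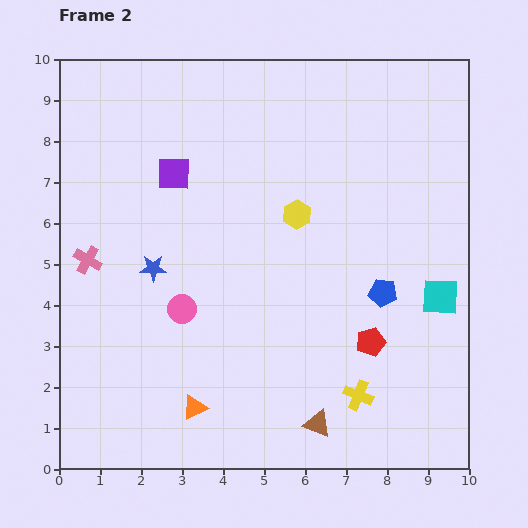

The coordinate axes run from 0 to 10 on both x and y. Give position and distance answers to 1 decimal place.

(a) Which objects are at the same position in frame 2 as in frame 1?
the orange triangle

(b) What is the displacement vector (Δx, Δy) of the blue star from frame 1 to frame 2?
(-1.0, -1.9)

The blue star was at (3.3, 6.8) in frame 1 and (2.3, 4.9) in frame 2.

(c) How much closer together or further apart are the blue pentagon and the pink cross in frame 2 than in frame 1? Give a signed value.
+1.4

Distance in frame 1: 5.8. Distance in frame 2: 7.2.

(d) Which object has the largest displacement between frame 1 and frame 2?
the yellow hexagon

(moved 4.0; next 3.4)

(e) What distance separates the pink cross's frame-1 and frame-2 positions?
1.2

The pink cross moved from (1.3, 4.1) to (0.7, 5.1), a distance of √(0.6² + 1.0²) ≈ 1.2.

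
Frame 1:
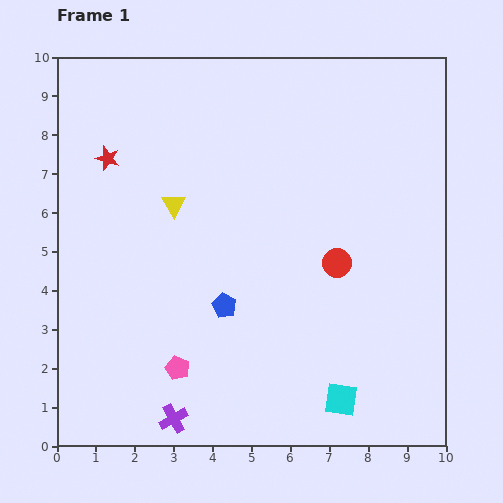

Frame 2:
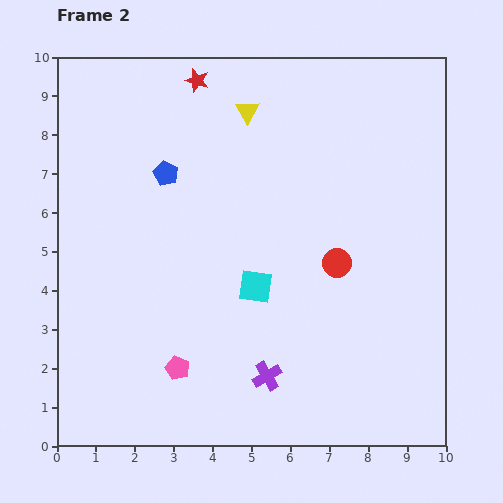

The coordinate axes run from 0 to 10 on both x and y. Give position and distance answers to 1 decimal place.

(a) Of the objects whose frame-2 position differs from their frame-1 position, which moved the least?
the purple cross

(moved 2.6)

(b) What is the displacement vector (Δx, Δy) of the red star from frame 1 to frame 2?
(2.3, 2.0)

The red star was at (1.3, 7.4) in frame 1 and (3.6, 9.4) in frame 2.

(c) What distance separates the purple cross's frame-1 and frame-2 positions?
2.6

The purple cross moved from (3.0, 0.7) to (5.4, 1.8), a distance of √(2.4² + 1.1²) ≈ 2.6.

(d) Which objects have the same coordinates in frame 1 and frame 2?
the pink pentagon, the red circle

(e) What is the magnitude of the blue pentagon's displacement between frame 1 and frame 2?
3.7

The blue pentagon moved from (4.3, 3.6) to (2.8, 7.0), a distance of √(1.5² + 3.4²) ≈ 3.7.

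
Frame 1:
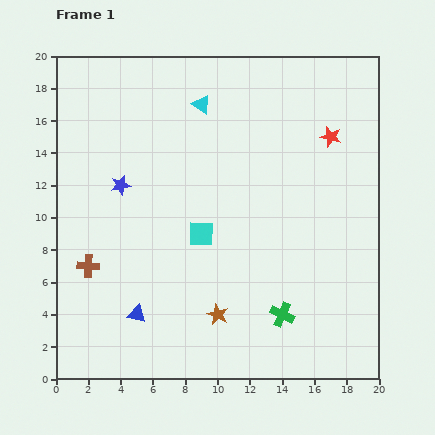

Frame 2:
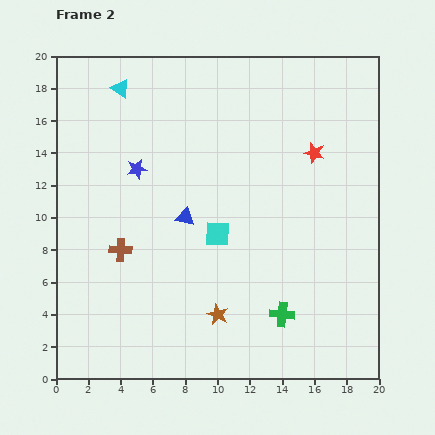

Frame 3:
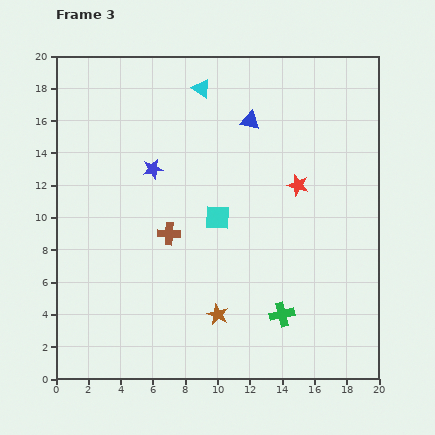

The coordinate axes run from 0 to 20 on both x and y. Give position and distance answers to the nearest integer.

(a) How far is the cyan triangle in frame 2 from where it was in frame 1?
5

The cyan triangle moved from (9, 17) to (4, 18), a distance of √(5² + 1²) ≈ 5.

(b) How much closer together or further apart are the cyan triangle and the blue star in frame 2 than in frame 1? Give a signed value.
-2

Distance in frame 1: 7. Distance in frame 2: 5.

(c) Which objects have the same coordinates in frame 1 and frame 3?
the brown star, the green cross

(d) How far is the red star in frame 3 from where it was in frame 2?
2

The red star moved from (16, 14) to (15, 12), a distance of √(1² + 2²) ≈ 2.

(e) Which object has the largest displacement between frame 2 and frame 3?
the blue triangle

(moved 7; next 5)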